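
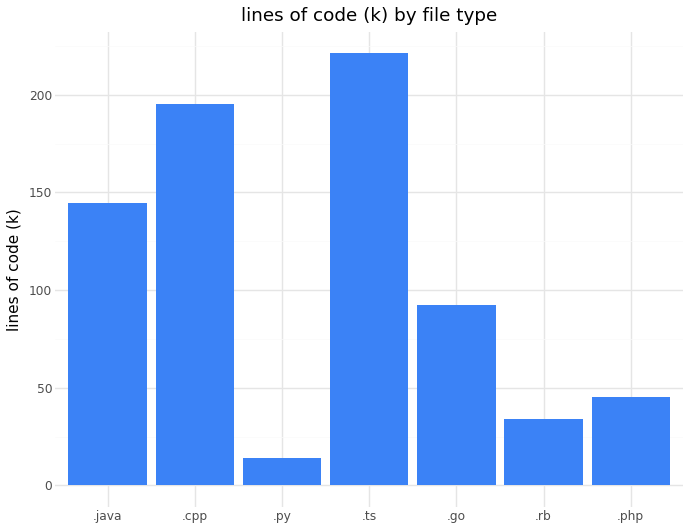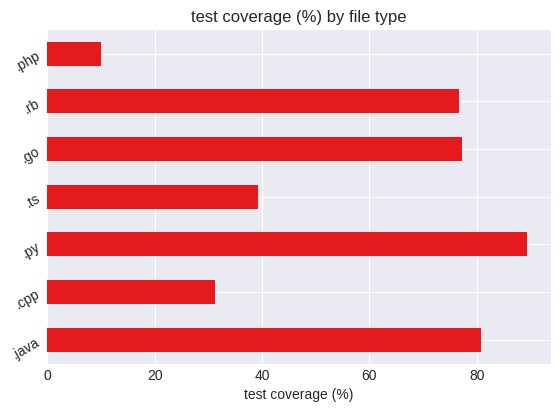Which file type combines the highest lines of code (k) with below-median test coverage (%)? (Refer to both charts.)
Chart 2 median test coverage (%) ≈ 80; below-median file types: .cpp, .ts, .php. Among those, .ts has the highest lines of code (k) (≈ 225).

.ts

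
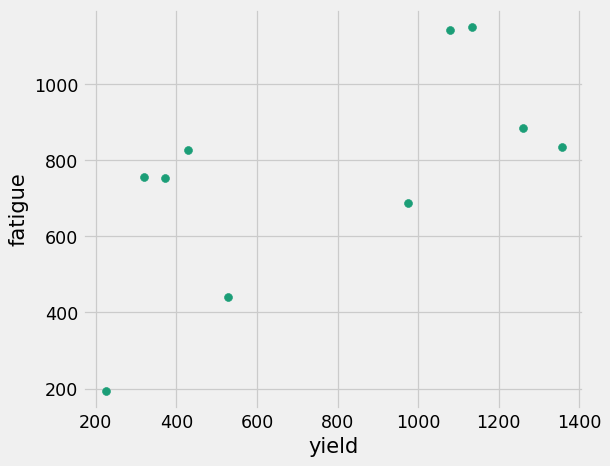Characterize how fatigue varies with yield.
positive, moderate

Points are positively correlated; moderate (|r| ≈ 0.6).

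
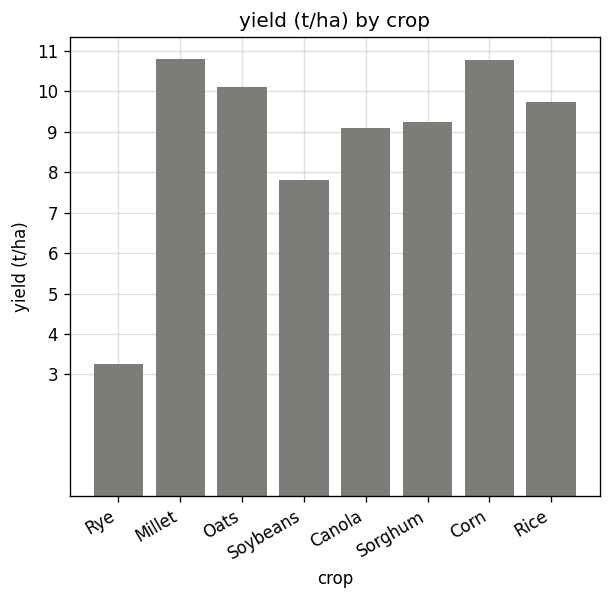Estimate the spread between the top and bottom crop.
≈ 8

Max Millet ≈ 11, min Rye ≈ 3; range ≈ 8.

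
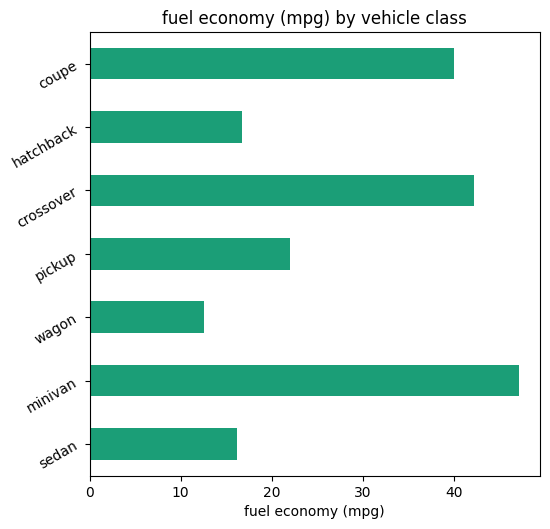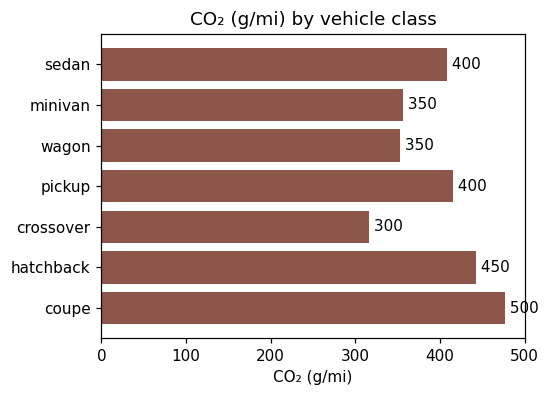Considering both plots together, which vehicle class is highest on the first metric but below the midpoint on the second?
Chart 2 median CO₂ (g/mi) ≈ 400; below-median vehicle classes: minivan, wagon, crossover. Among those, minivan has the highest fuel economy (mpg) (≈ 45).

minivan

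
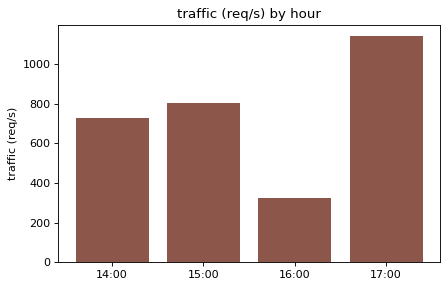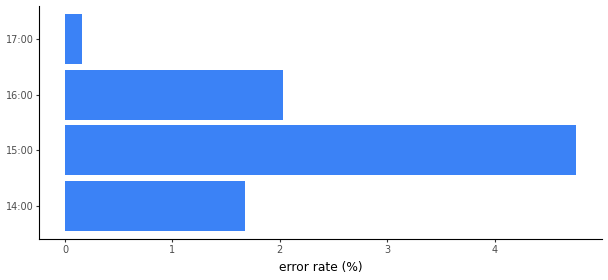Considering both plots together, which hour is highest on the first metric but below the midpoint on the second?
17:00

Chart 2 median error rate (%) ≈ 2; below-median hours: 14:00, 17:00. Among those, 17:00 has the highest traffic (req/s) (≈ 1200).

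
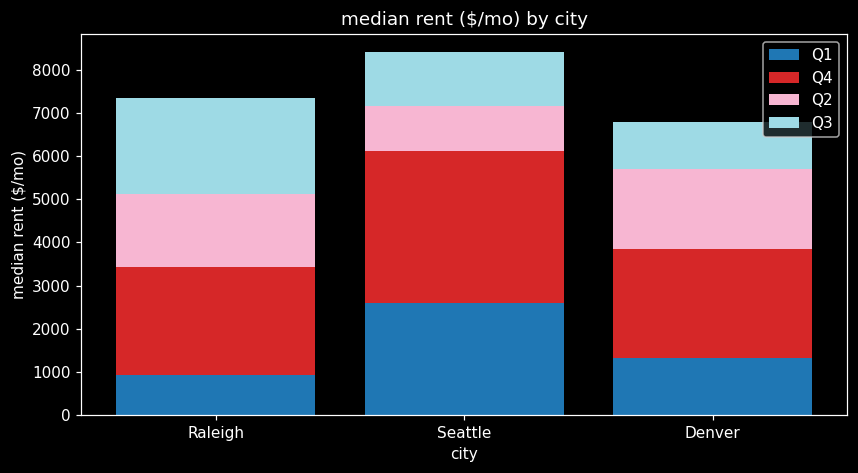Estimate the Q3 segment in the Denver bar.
Q3 top ≈ 7000, bottom ≈ 6000; segment ≈ 1000.

≈ 1000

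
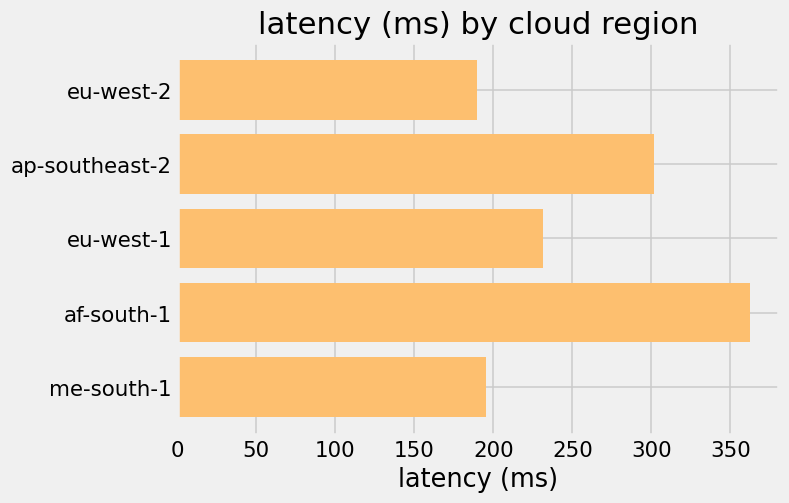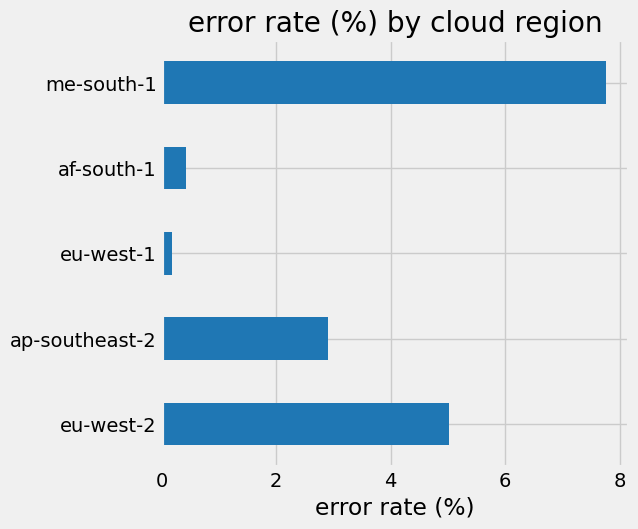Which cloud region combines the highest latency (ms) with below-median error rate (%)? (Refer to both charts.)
af-south-1

Chart 2 median error rate (%) ≈ 3; below-median cloud regions: eu-west-1, af-south-1. Among those, af-south-1 has the highest latency (ms) (≈ 350).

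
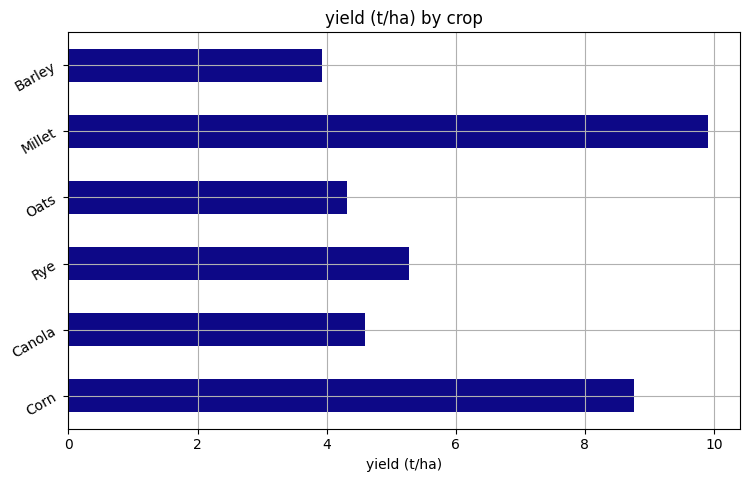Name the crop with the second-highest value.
Corn

Top 3: Millet ≈ 10, Corn ≈ 9, Rye ≈ 5.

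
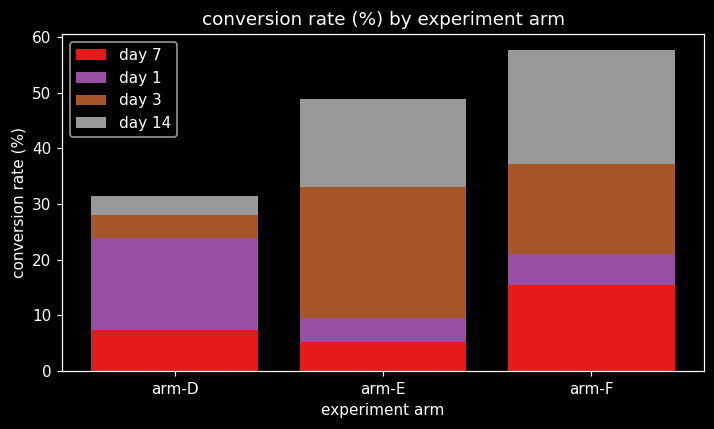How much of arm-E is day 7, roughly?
day 7 top ≈ 5, bottom ≈ 0; segment ≈ 5.

≈ 5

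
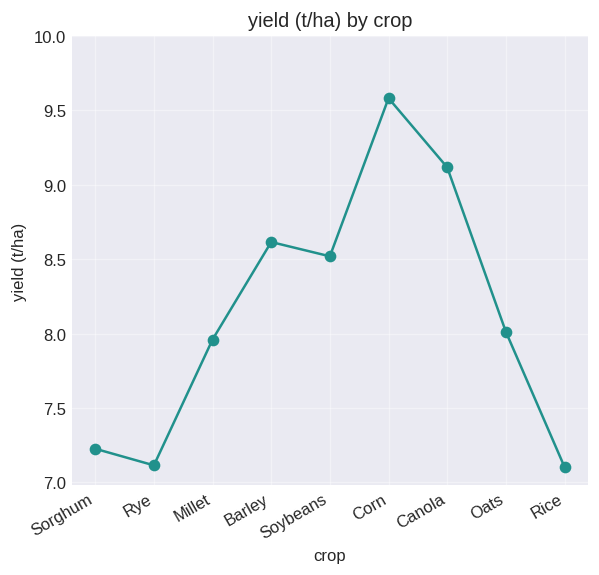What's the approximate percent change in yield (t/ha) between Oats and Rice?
Oats ≈ 8.0, Rice ≈ 7.0; (7.0 − 8.0) / 8.0 ≈ -12.5%.

≈ -12.5%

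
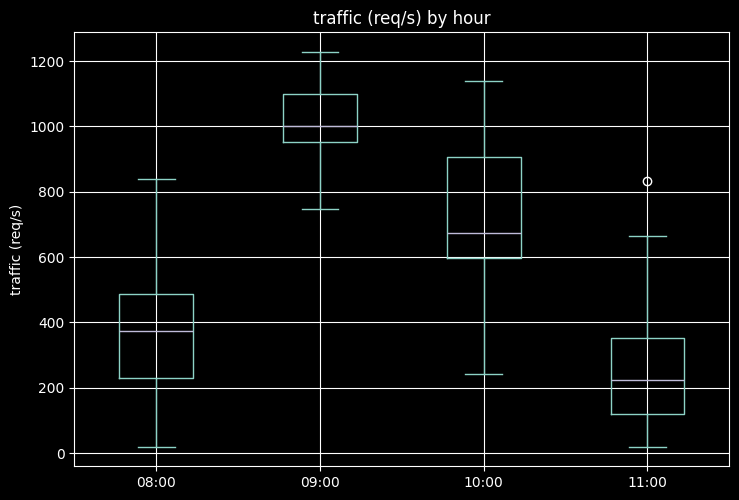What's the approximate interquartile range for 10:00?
≈ 300

Q3 ≈ 900, Q1 ≈ 600; IQR ≈ 300.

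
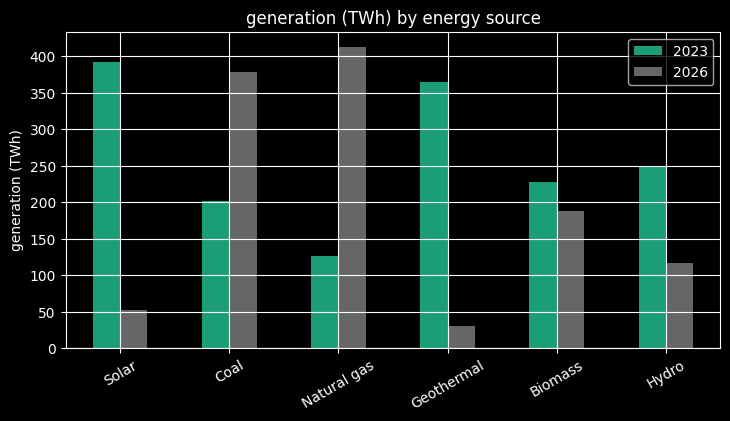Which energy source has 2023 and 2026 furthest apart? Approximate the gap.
Solar, ≈ 350 TWh

Solar: 2023 ≈ 400, 2026 ≈ 50 → gap ≈ 350. Next-largest (Geothermal) is only ≈ 300.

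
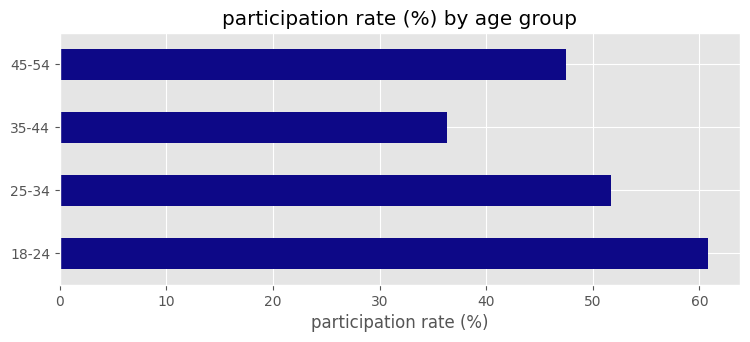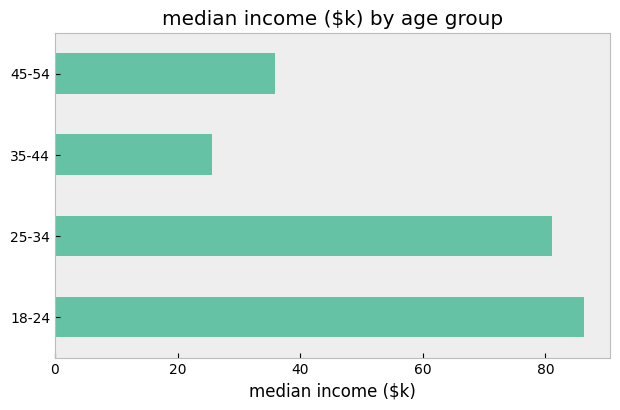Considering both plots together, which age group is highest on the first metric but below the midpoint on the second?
45-54

Chart 2 median median income ($k) ≈ 60; below-median age groups: 35-44, 45-54. Among those, 45-54 has the highest participation rate (%) (≈ 50).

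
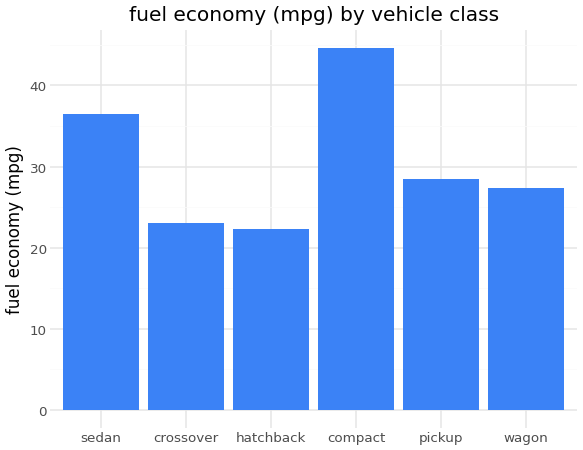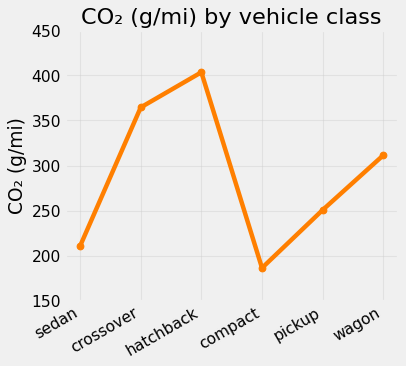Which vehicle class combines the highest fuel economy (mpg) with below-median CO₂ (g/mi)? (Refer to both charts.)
Chart 2 median CO₂ (g/mi) ≈ 300; below-median vehicle classes: sedan, compact, pickup. Among those, compact has the highest fuel economy (mpg) (≈ 45).

compact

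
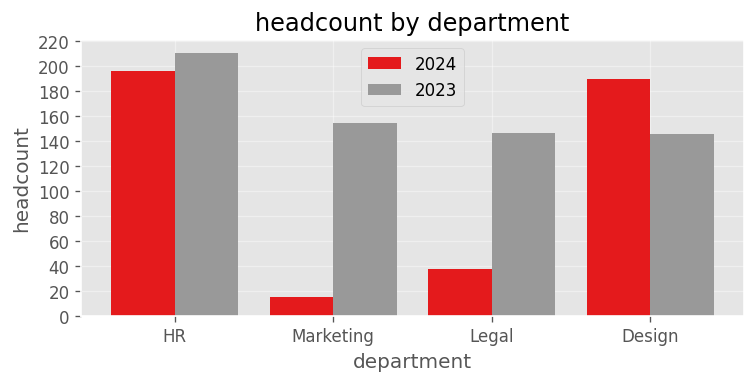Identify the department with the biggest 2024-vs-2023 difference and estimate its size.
Marketing: 2024 ≈ 20, 2023 ≈ 160 → gap ≈ 140. Next-largest (Legal) is only ≈ 100.

Marketing, ≈ 140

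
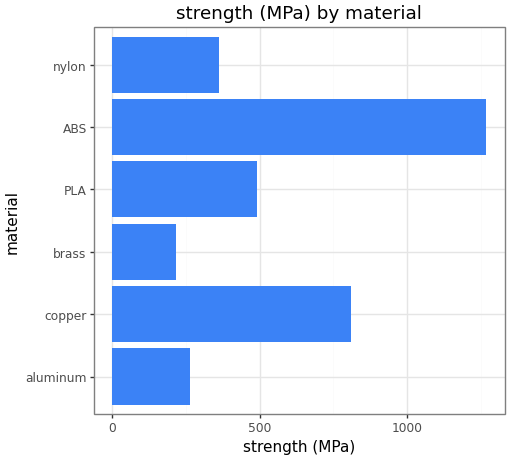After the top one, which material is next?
Top 3: ABS ≈ 1200, copper ≈ 800, PLA ≈ 400.

copper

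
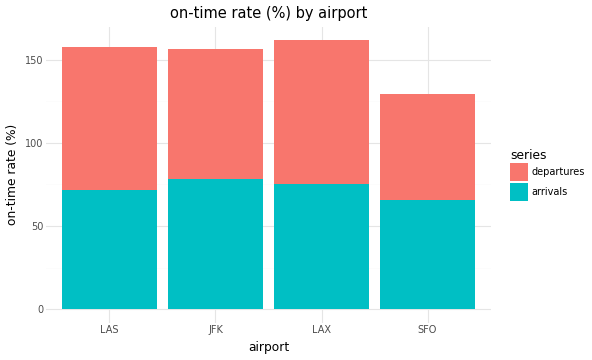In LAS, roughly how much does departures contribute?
≈ 80

departures top ≈ 160, bottom ≈ 80; segment ≈ 80.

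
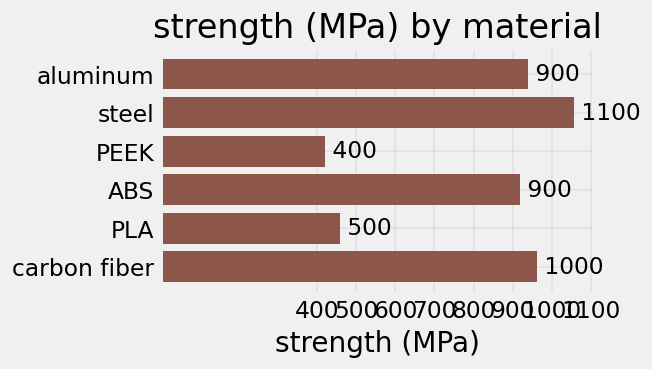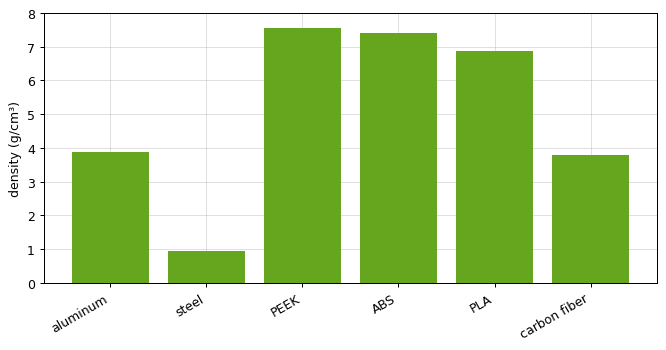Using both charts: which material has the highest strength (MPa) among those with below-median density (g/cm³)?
steel

Chart 2 median density (g/cm³) ≈ 5; below-median materials: aluminum, steel, carbon fiber. Among those, steel has the highest strength (MPa) (≈ 1100).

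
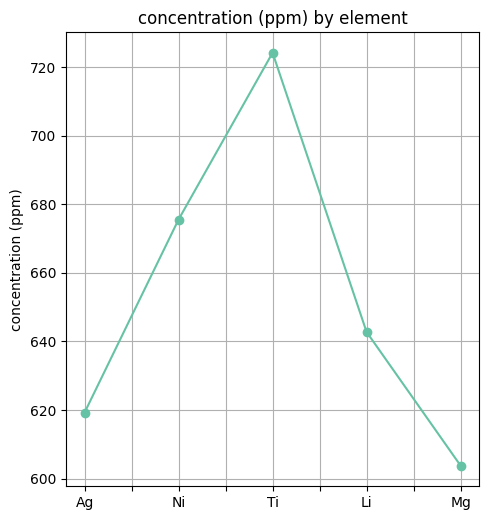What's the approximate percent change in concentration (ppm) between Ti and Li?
Ti ≈ 720, Li ≈ 640; (640 − 720) / 720 ≈ -11.1%.

≈ -11.1%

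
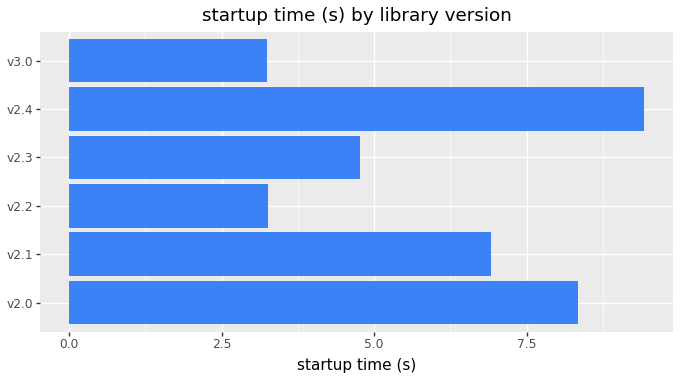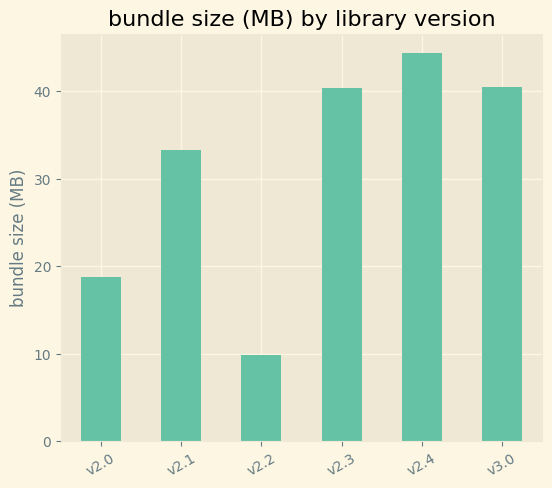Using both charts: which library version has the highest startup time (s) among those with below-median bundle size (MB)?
Chart 2 median bundle size (MB) ≈ 35; below-median library versions: v2.0, v2.1, v2.2. Among those, v2.0 has the highest startup time (s) (≈ 8).

v2.0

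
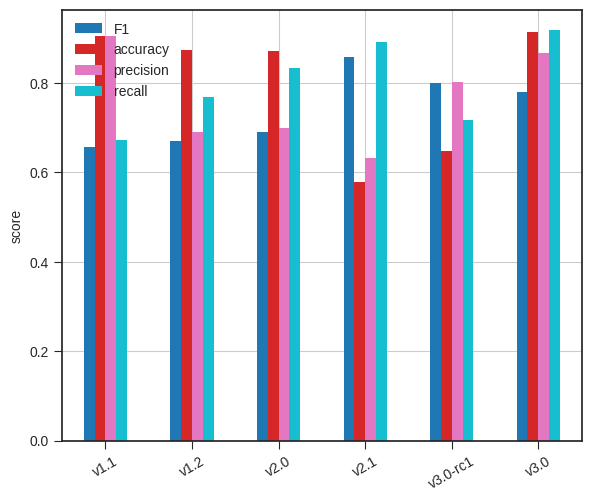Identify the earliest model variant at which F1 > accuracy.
v2.0: F1 ≈ 0.7 vs accuracy ≈ 0.9 (not yet); v2.1: F1 ≈ 0.9 vs accuracy ≈ 0.6 (first crossover).

v2.1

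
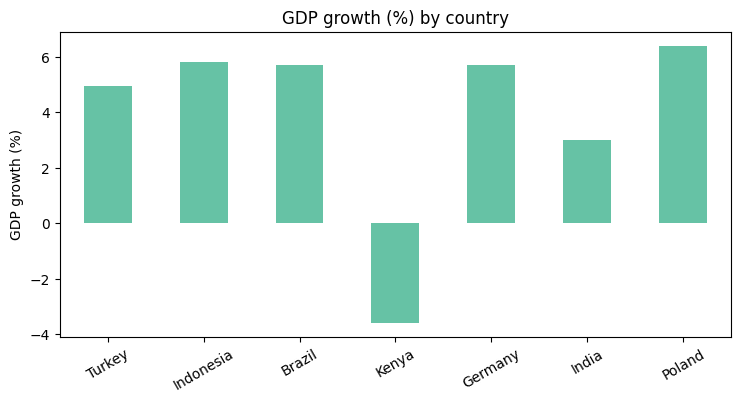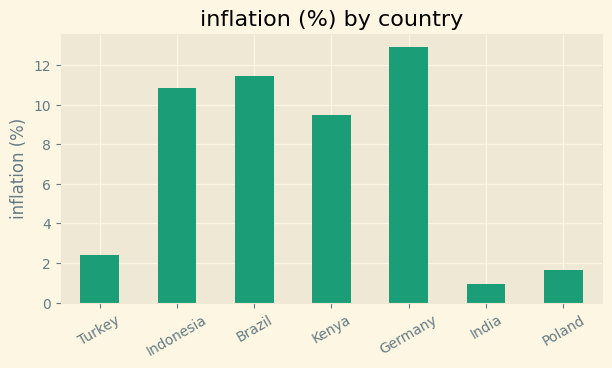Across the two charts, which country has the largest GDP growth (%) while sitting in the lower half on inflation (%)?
Poland

Chart 2 median inflation (%) ≈ 10; below-median countries: Turkey, India, Poland. Among those, Poland has the highest GDP growth (%) (≈ 6).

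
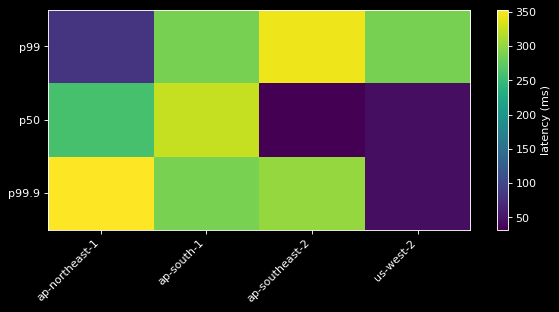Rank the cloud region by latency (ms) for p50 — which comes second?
ap-northeast-1

Top 3 for p50: ap-south-1 ≈ 300, ap-northeast-1 ≈ 250, us-west-2 ≈ 50.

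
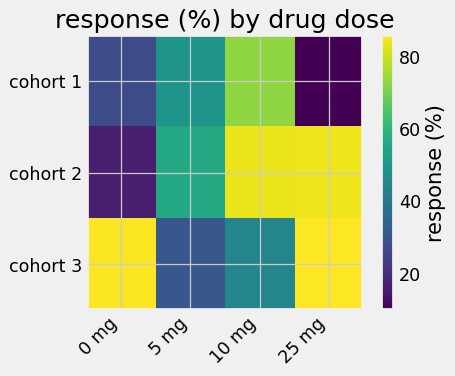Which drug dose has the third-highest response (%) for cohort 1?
Top 4 for cohort 1: 10 mg ≈ 70, 5 mg ≈ 50, 0 mg ≈ 30, 25 mg ≈ 10.

0 mg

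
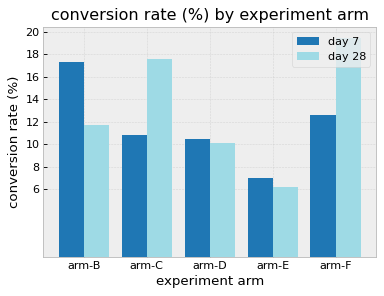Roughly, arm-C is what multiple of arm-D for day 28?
arm-C ≈ 18, arm-D ≈ 10; 18/10 ≈ 1.8.

≈ 1.8×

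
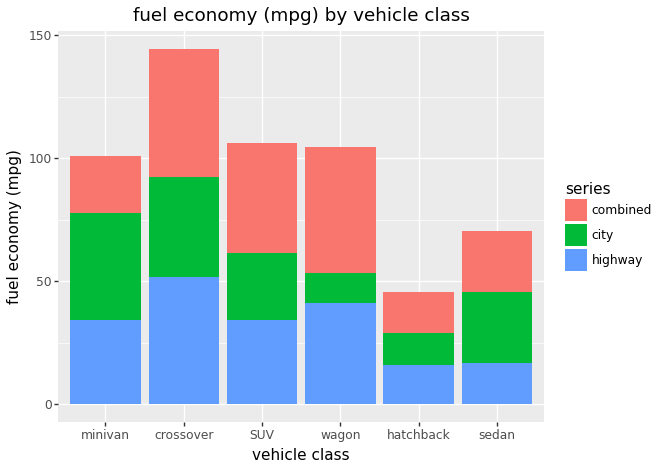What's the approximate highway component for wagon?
≈ 40

highway top ≈ 40, bottom ≈ 0; segment ≈ 40.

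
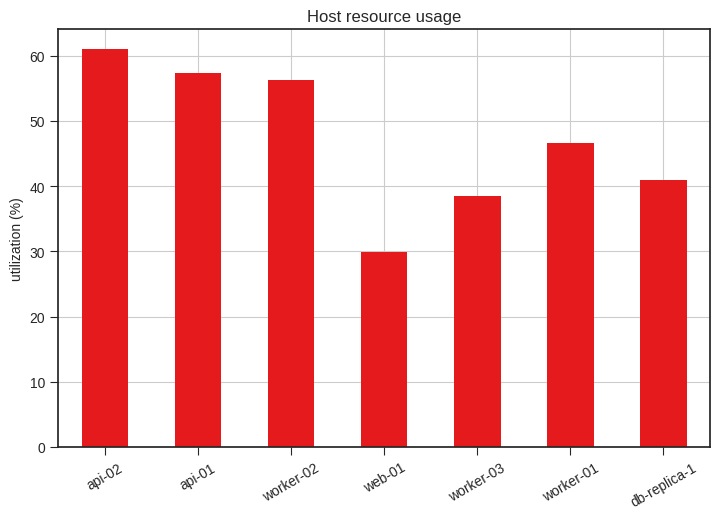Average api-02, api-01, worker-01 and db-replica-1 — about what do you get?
≈ 52

(60 + 60 + 50 + 40) / 4 ≈ 52.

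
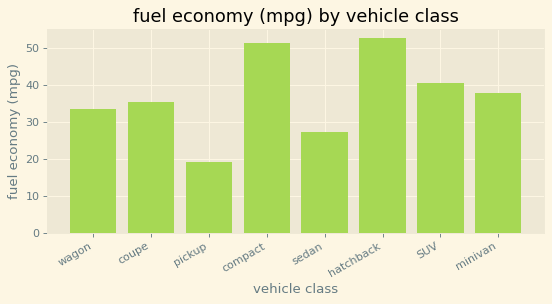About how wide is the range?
≈ 30

Max hatchback ≈ 50, min pickup ≈ 20; range ≈ 30.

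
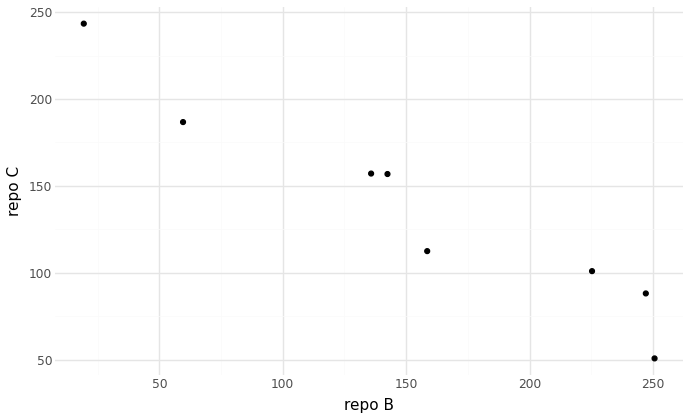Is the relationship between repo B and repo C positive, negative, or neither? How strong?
negative, strong

Points are negatively correlated; strong (|r| ≈ 1.0).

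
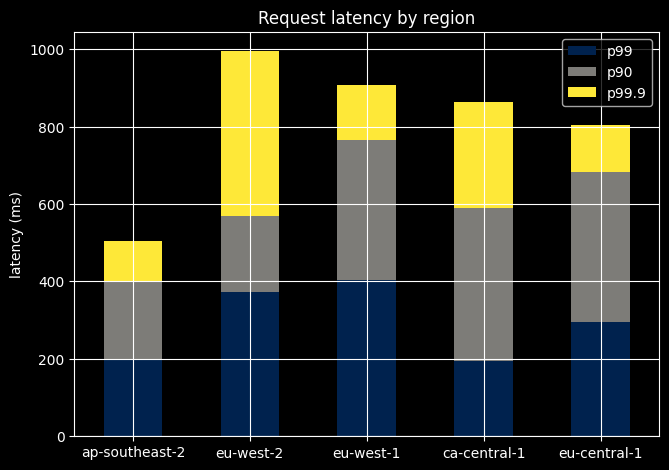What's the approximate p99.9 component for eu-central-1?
p99.9 top ≈ 800, bottom ≈ 700; segment ≈ 100.

≈ 100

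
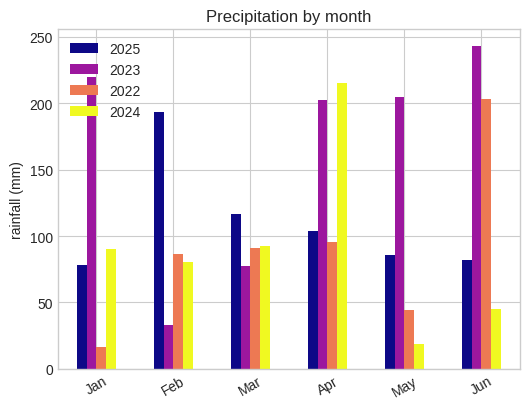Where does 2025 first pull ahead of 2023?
Feb

Jan: 2025 ≈ 75 vs 2023 ≈ 225 (not yet); Feb: 2025 ≈ 200 vs 2023 ≈ 25 (first crossover).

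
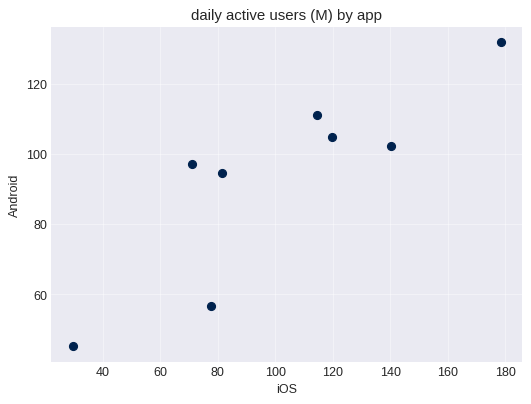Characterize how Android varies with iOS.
Points are positively correlated; strong (|r| ≈ 0.9).

positive, strong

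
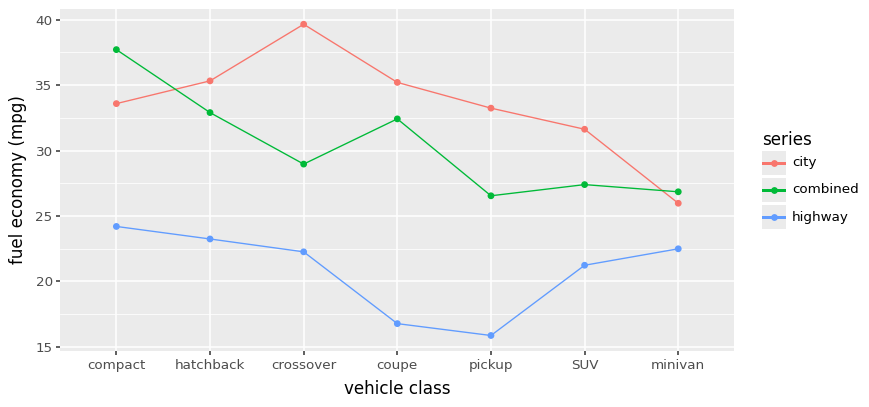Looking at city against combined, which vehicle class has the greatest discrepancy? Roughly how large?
crossover: city ≈ 40, combined ≈ 28 → gap ≈ 12. Next-largest (pickup) is only ≈ 8.

crossover, ≈ 12 mpg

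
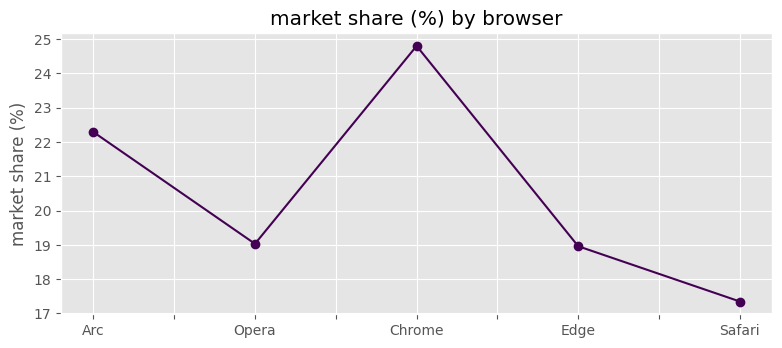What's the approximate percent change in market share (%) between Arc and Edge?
Arc ≈ 22, Edge ≈ 19; (19 − 22) / 22 ≈ -13.6%.

≈ -13.6%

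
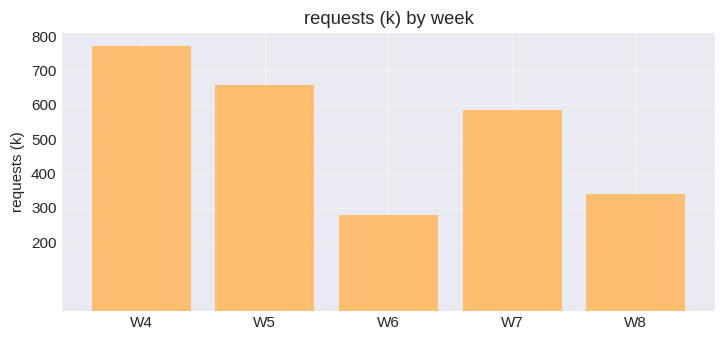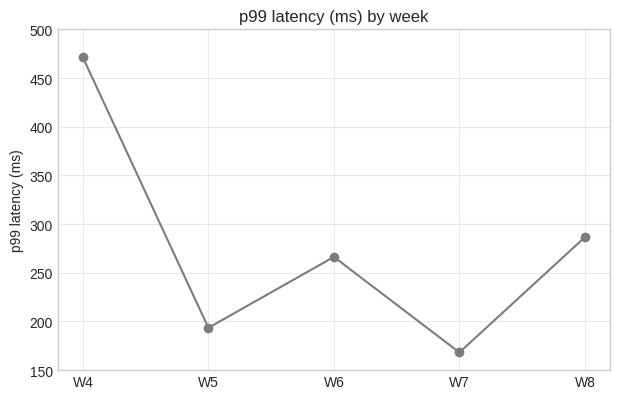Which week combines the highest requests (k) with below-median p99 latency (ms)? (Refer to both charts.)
Chart 2 median p99 latency (ms) ≈ 250; below-median weeks: W5, W7. Among those, W5 has the highest requests (k) (≈ 700).

W5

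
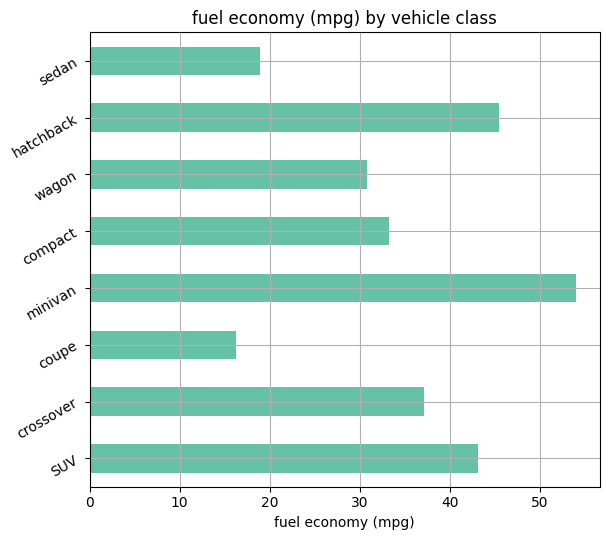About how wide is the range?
≈ 40

Max minivan ≈ 55, min coupe ≈ 15; range ≈ 40.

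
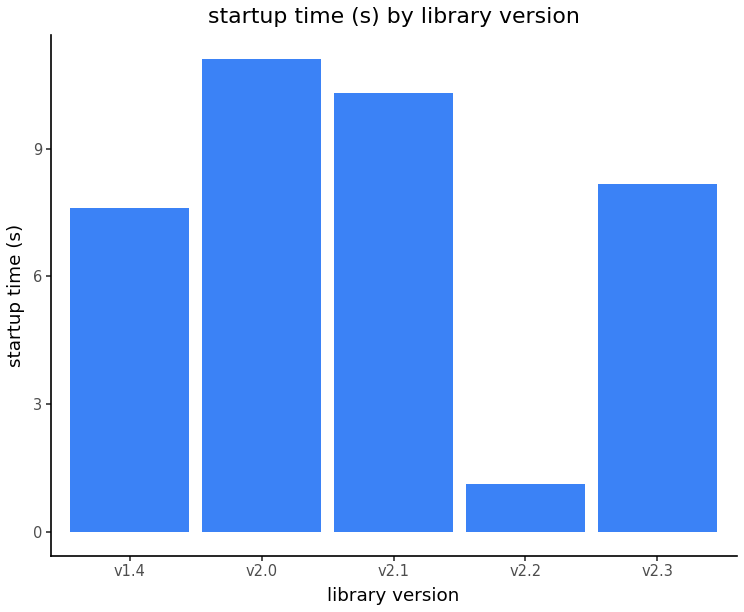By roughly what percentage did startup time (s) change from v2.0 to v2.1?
v2.0 ≈ 11, v2.1 ≈ 10; (10 − 11) / 11 ≈ -9.1%.

≈ -9.1%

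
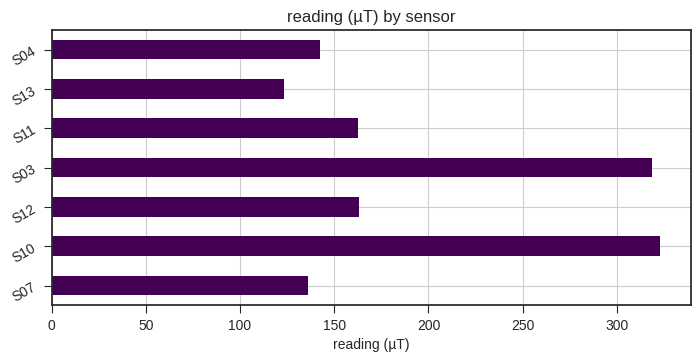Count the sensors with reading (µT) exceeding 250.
2

Above 250: S10, S03.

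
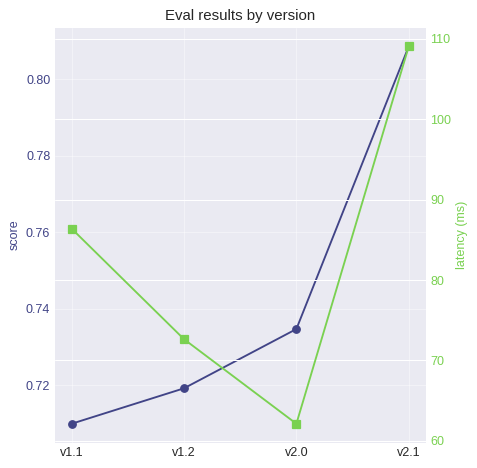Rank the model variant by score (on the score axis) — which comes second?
Top 3 (on the score axis): v2.1 ≈ 0.81, v2.0 ≈ 0.73, v1.2 ≈ 0.72.

v2.0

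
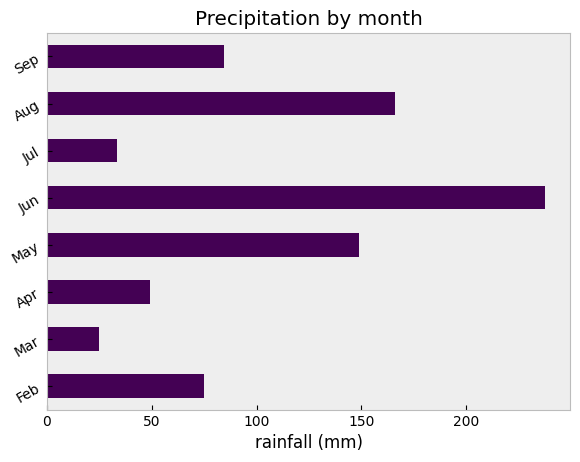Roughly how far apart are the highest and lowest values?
≈ 220

Max Jun ≈ 240, min Mar ≈ 20; range ≈ 220.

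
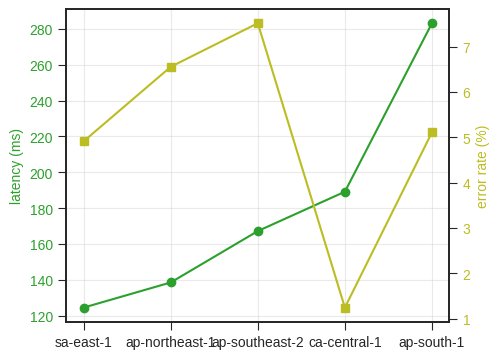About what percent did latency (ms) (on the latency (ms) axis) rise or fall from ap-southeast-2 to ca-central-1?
ap-southeast-2 ≈ 160, ca-central-1 ≈ 180; (180 − 160) / 160 ≈ +12.5%.

≈ +12.5%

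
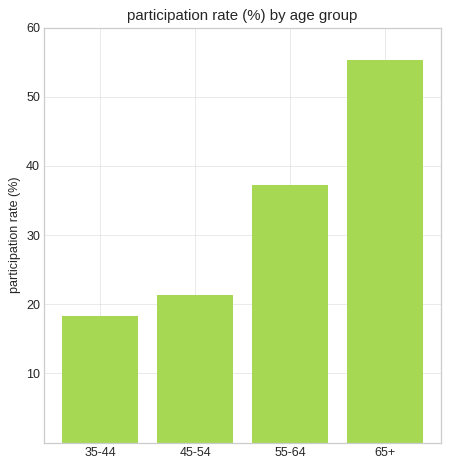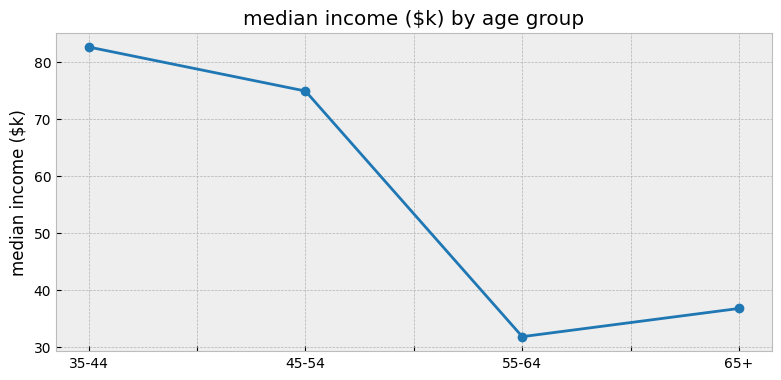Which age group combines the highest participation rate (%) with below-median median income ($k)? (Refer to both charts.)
65+

Chart 2 median median income ($k) ≈ 60; below-median age groups: 55-64, 65+. Among those, 65+ has the highest participation rate (%) (≈ 60).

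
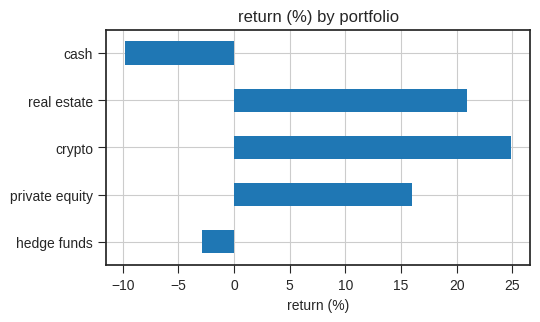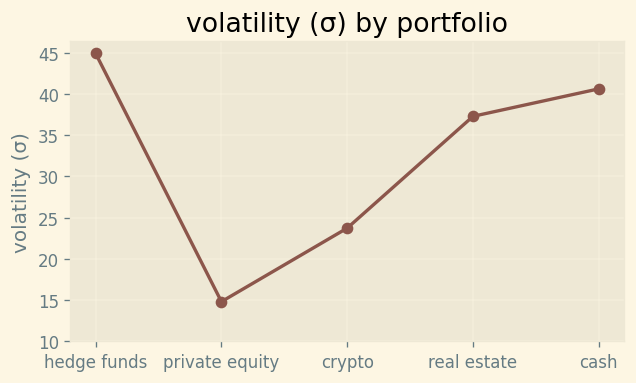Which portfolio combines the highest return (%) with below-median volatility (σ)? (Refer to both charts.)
crypto

Chart 2 median volatility (σ) ≈ 35; below-median portfolios: private equity, crypto. Among those, crypto has the highest return (%) (≈ 25).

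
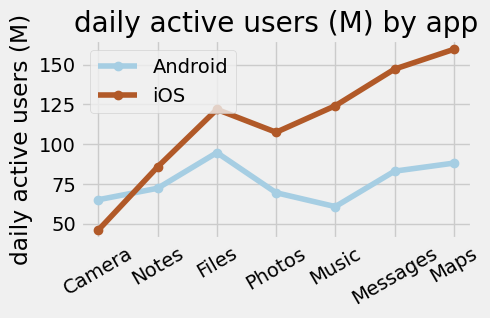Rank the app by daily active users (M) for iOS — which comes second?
Messages

Top 3 for iOS: Maps ≈ 160, Messages ≈ 150, Music ≈ 120.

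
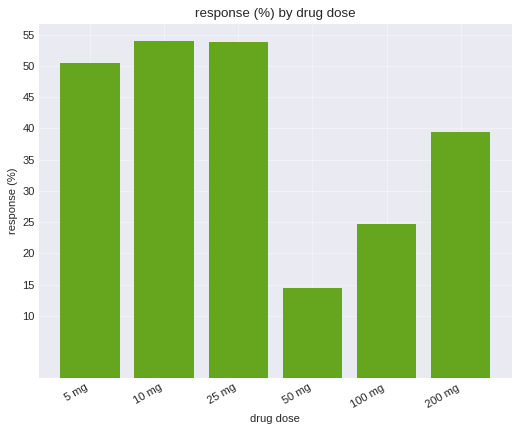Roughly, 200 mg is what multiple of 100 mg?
200 mg ≈ 40, 100 mg ≈ 25; 40/25 ≈ 1.6.

≈ 1.6×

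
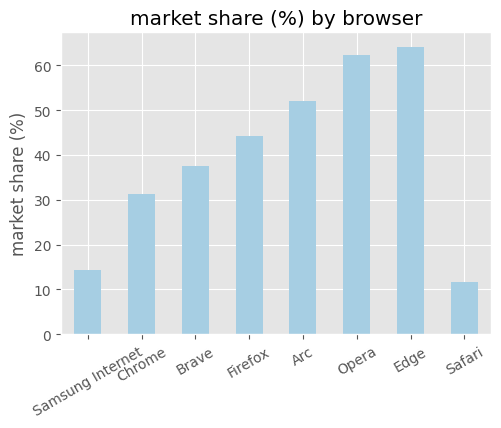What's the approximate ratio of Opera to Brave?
≈ 1.5×

Opera ≈ 60, Brave ≈ 40; 60/40 ≈ 1.5.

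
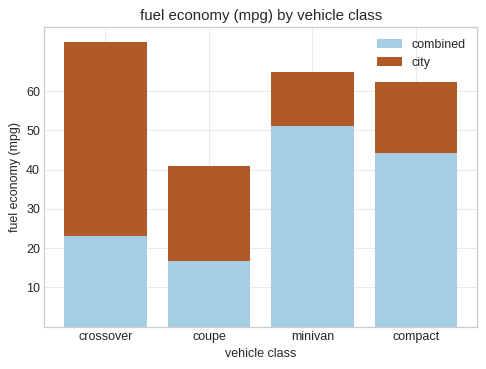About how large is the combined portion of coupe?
combined top ≈ 20, bottom ≈ 0; segment ≈ 20.

≈ 20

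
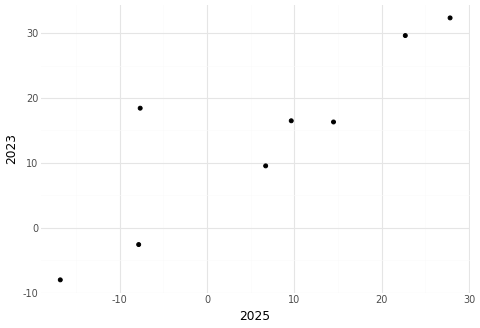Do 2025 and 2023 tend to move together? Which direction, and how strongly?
positive, strong

Points are positively correlated; strong (|r| ≈ 0.9).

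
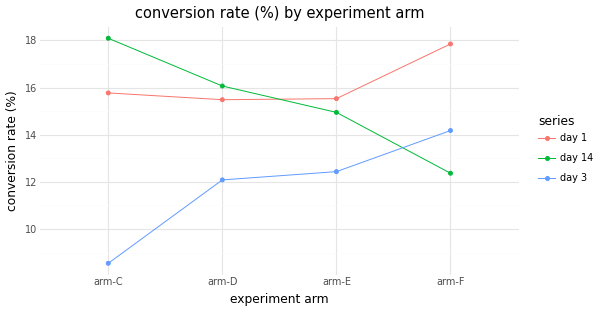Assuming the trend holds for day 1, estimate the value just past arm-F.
≈ 19.5

Last three: 15, 16, 18 → slope ≈ 1.5/step → next ≈ 19.5.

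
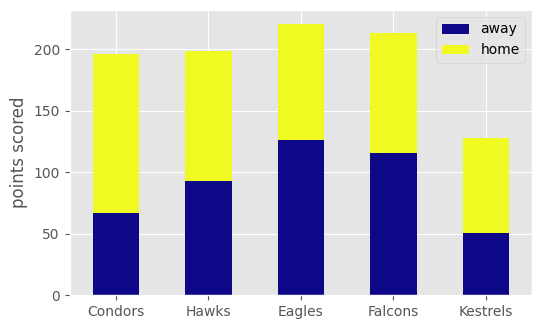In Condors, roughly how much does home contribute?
home top ≈ 200, bottom ≈ 60; segment ≈ 140.

≈ 140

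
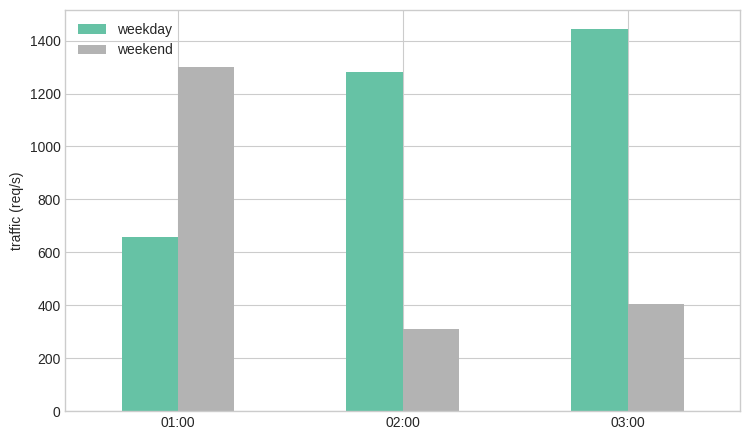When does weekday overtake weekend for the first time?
02:00

01:00: weekday ≈ 600 vs weekend ≈ 1400 (not yet); 02:00: weekday ≈ 1200 vs weekend ≈ 400 (first crossover).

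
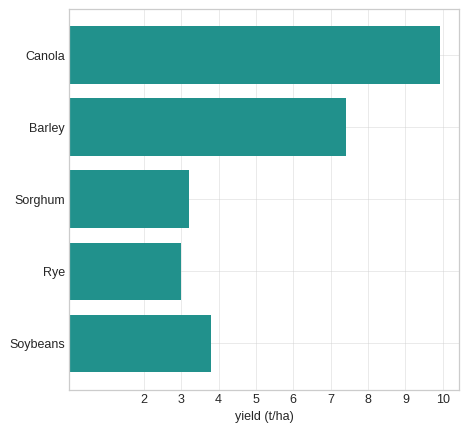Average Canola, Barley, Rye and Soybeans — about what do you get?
≈ 6

(10 + 7 + 3 + 4) / 4 ≈ 6.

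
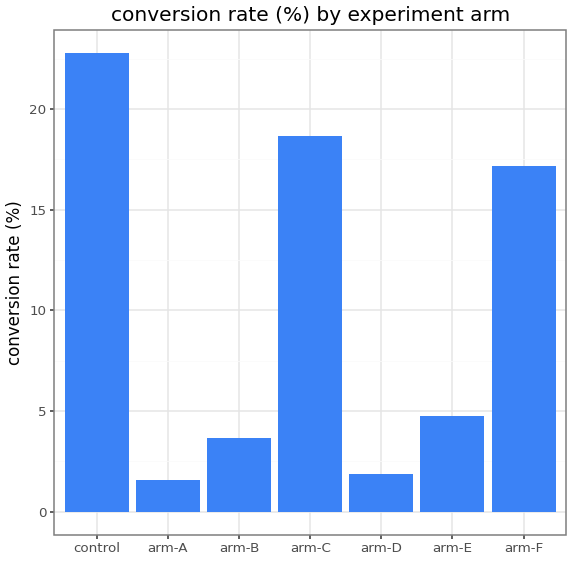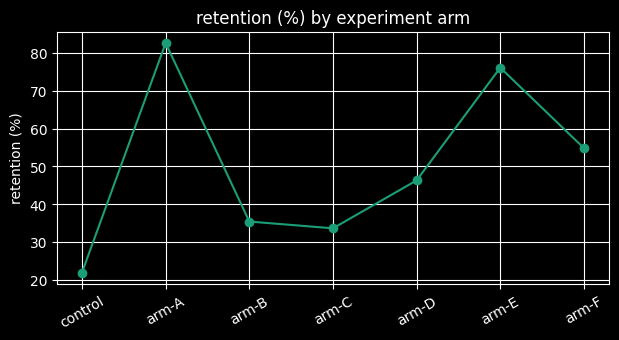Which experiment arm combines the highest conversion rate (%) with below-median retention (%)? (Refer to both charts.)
Chart 2 median retention (%) ≈ 50; below-median experiment arms: control, arm-B, arm-C. Among those, control has the highest conversion rate (%) (≈ 25).

control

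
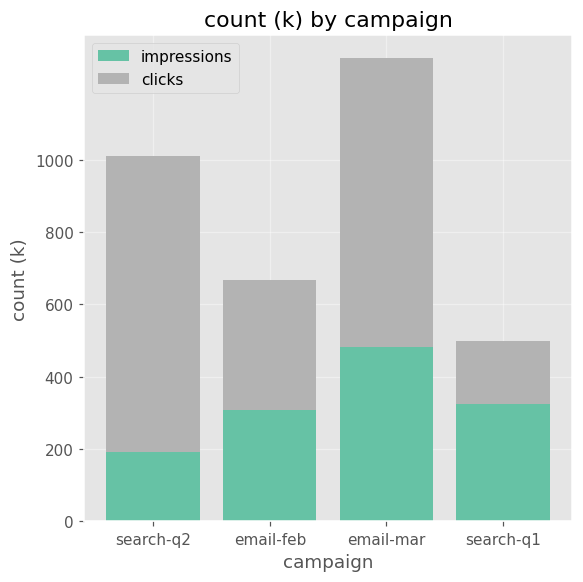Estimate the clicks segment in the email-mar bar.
clicks top ≈ 1200, bottom ≈ 400; segment ≈ 800.

≈ 800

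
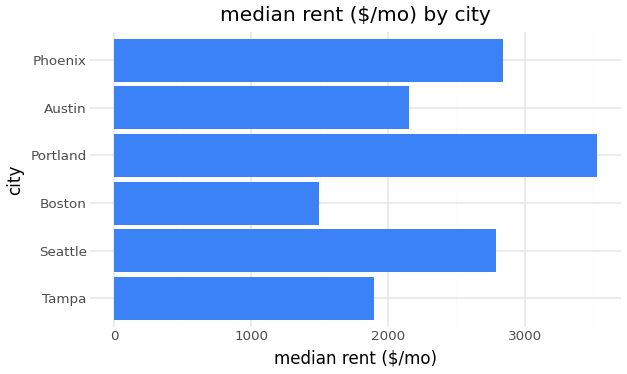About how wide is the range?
≈ 2000

Max Portland ≈ 3500, min Boston ≈ 1500; range ≈ 2000.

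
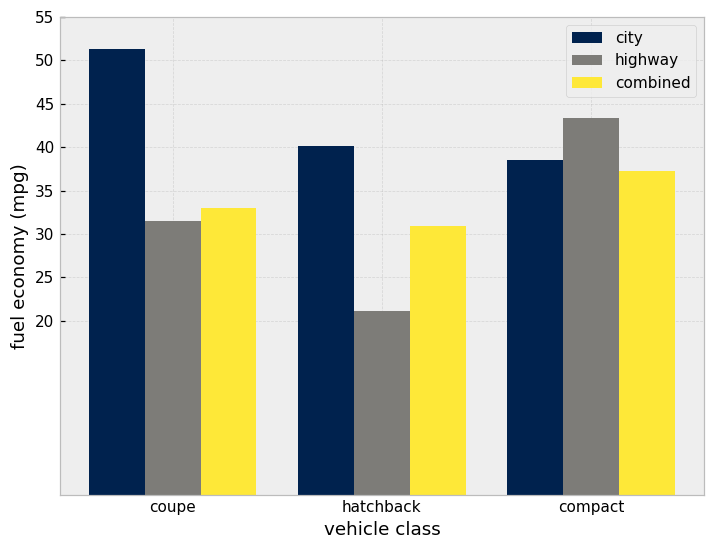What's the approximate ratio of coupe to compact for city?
coupe ≈ 50, compact ≈ 40; 50/40 ≈ 1.25.

≈ 1.25×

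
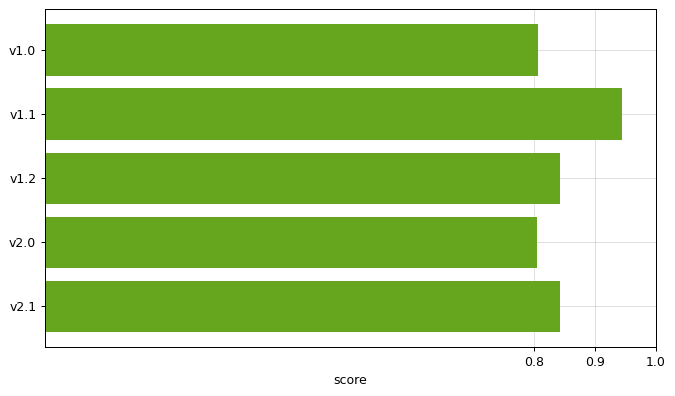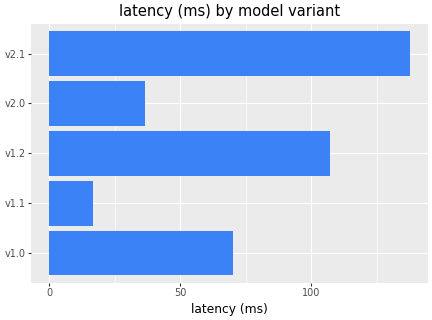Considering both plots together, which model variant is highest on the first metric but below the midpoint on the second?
v1.1

Chart 2 median latency (ms) ≈ 80; below-median model variants: v1.1, v2.0. Among those, v1.1 has the highest score (≈ 0.9).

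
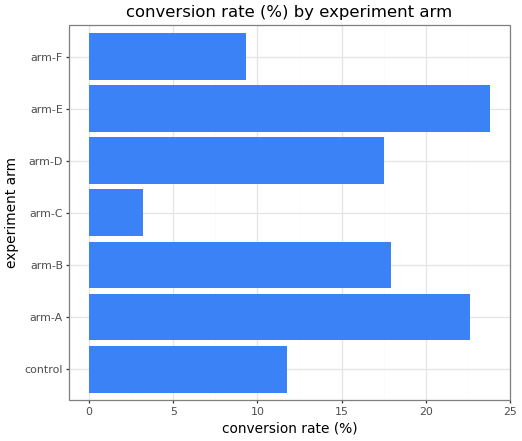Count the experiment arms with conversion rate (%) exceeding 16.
Above 16: arm-A, arm-B, arm-D, arm-E.

4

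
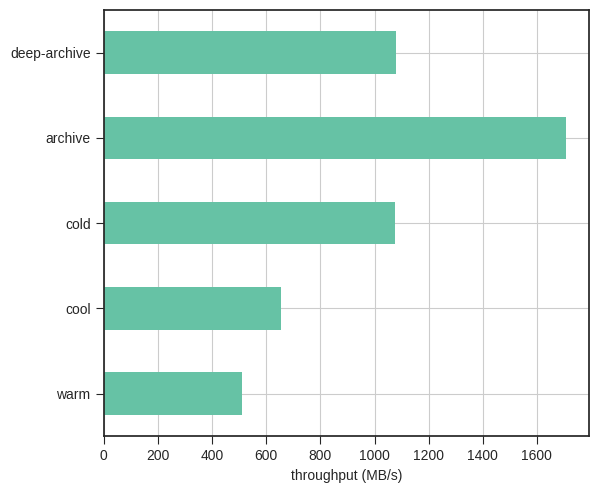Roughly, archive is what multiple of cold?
archive ≈ 1800, cold ≈ 1000; 1800/1000 ≈ 1.8.

≈ 1.8×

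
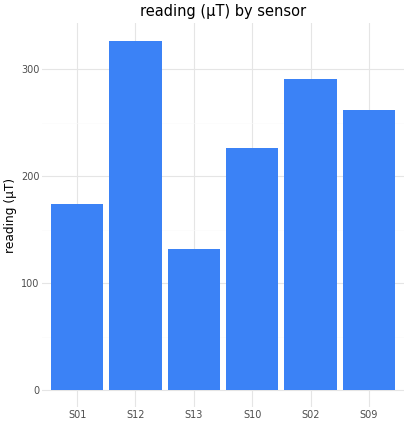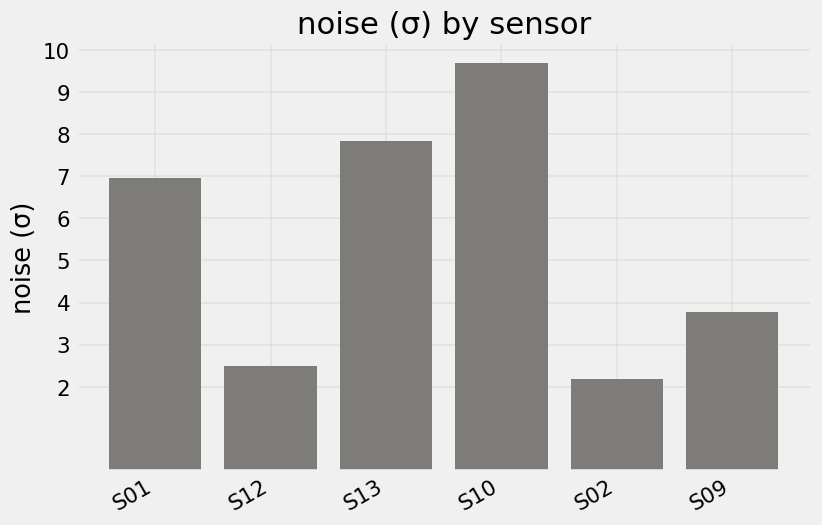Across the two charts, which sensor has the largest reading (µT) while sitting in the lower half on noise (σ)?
S12

Chart 2 median noise (σ) ≈ 5; below-median sensors: S12, S02, S09. Among those, S12 has the highest reading (µT) (≈ 350).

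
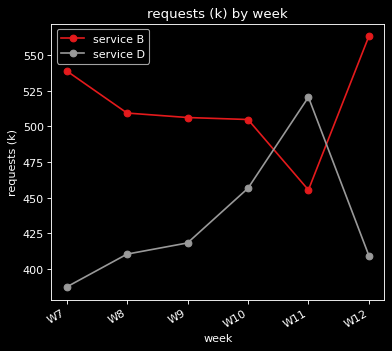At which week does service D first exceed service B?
W10: service D ≈ 460 vs service B ≈ 500 (not yet); W11: service D ≈ 520 vs service B ≈ 460 (first crossover).

W11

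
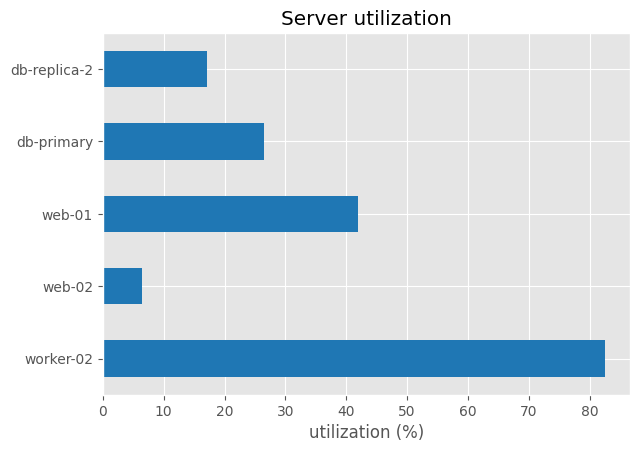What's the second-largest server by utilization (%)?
Top 3: worker-02 ≈ 80, web-01 ≈ 40, db-primary ≈ 30.

web-01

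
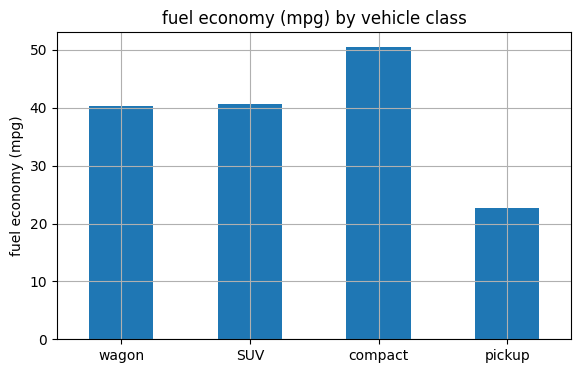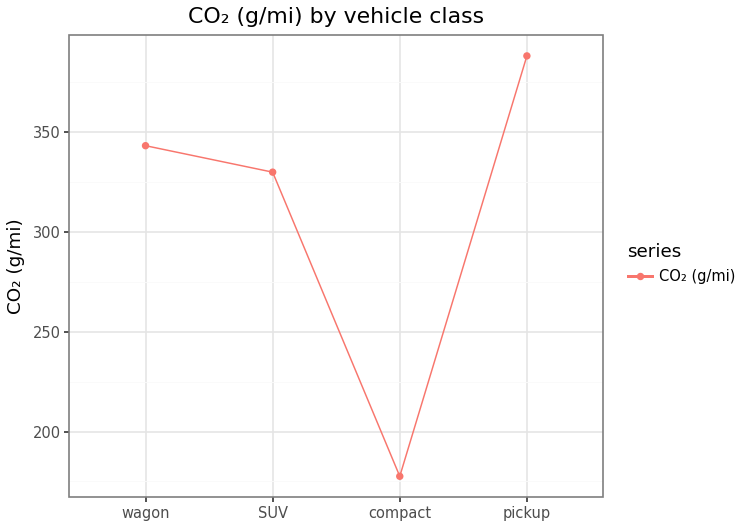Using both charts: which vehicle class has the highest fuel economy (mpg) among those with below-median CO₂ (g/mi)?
compact

Chart 2 median CO₂ (g/mi) ≈ 350; below-median vehicle classes: SUV, compact. Among those, compact has the highest fuel economy (mpg) (≈ 50).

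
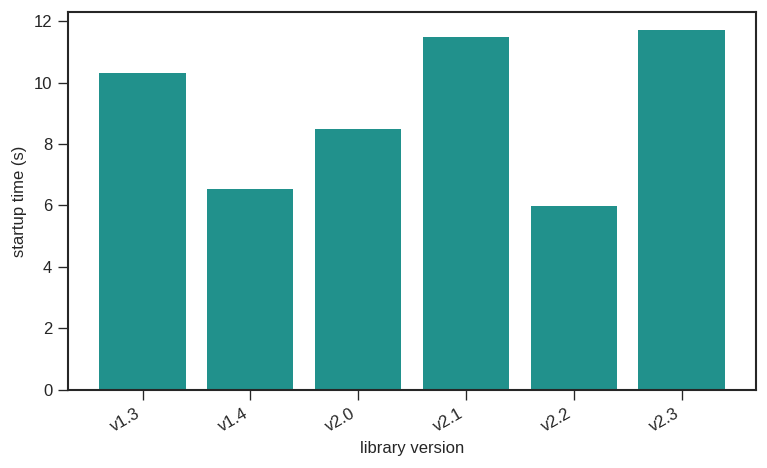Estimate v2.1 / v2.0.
v2.1 ≈ 11, v2.0 ≈ 8; 11/8 ≈ 1.38.

≈ 1.38×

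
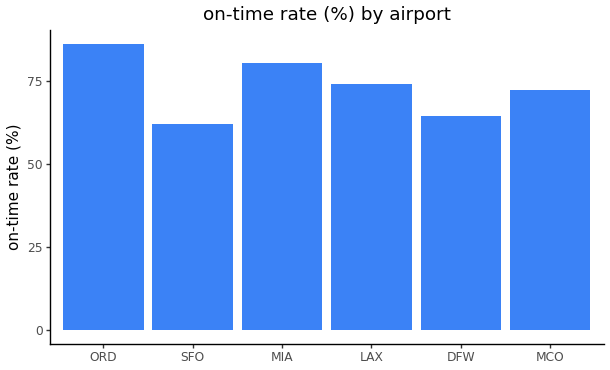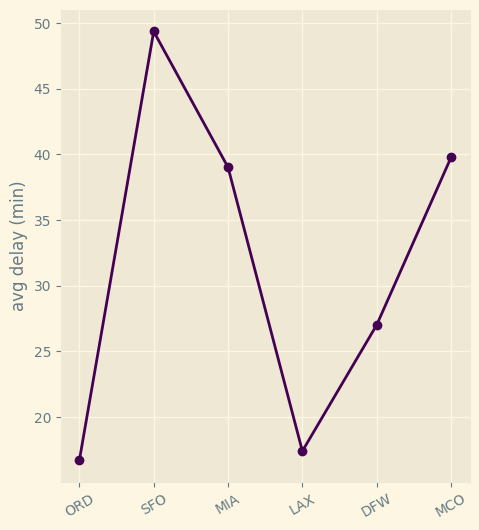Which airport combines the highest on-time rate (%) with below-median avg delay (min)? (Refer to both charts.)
Chart 2 median avg delay (min) ≈ 35; below-median airports: ORD, LAX, DFW. Among those, ORD has the highest on-time rate (%) (≈ 90).

ORD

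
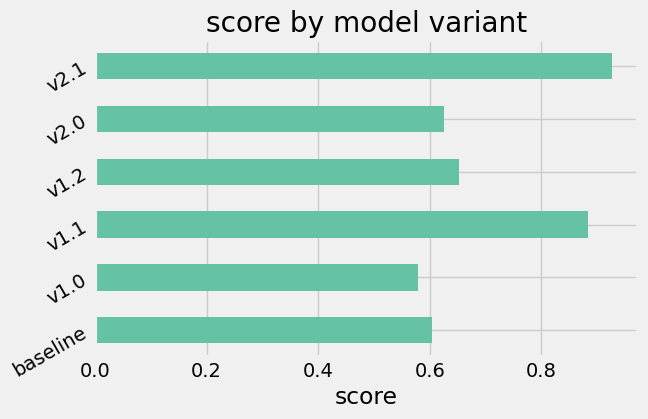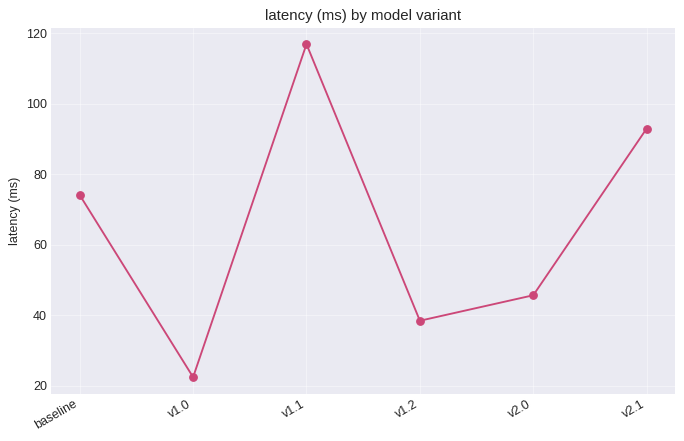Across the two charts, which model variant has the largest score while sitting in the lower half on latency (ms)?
Chart 2 median latency (ms) ≈ 60; below-median model variants: v1.0, v1.2, v2.0. Among those, v1.2 has the highest score (≈ 0.7).

v1.2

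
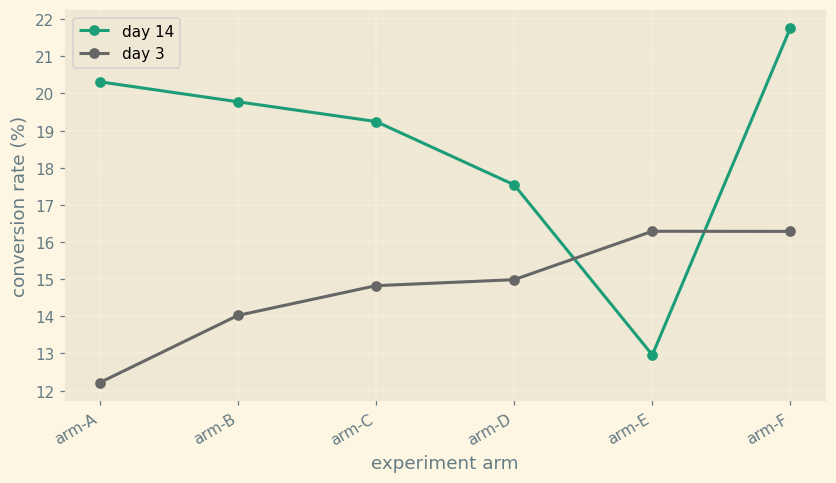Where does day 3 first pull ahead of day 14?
arm-E

arm-D: day 3 ≈ 15 vs day 14 ≈ 18 (not yet); arm-E: day 3 ≈ 16 vs day 14 ≈ 13 (first crossover).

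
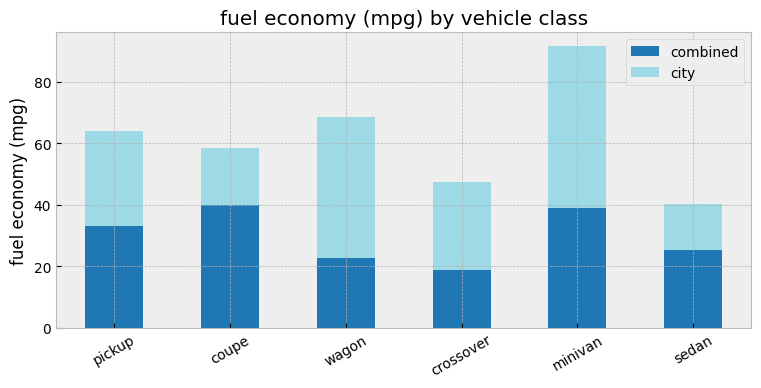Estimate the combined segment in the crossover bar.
combined top ≈ 20, bottom ≈ 0; segment ≈ 20.

≈ 20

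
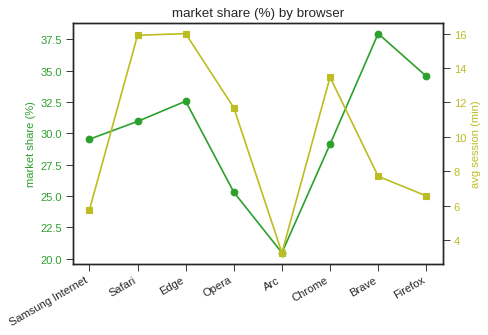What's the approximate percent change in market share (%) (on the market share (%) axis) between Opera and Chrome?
Opera ≈ 26, Chrome ≈ 30; (30 − 26) / 26 ≈ +15.4%.

≈ +15.4%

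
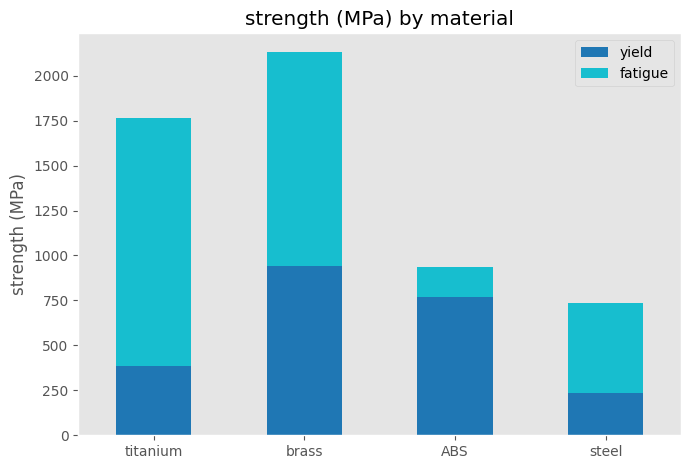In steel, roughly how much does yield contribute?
yield top ≈ 200, bottom ≈ 0; segment ≈ 200.

≈ 200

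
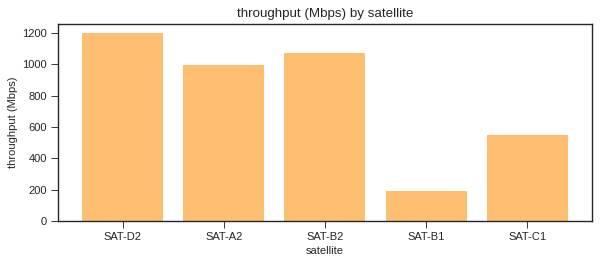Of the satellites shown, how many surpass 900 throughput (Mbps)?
3

Above 900: SAT-D2, SAT-A2, SAT-B2.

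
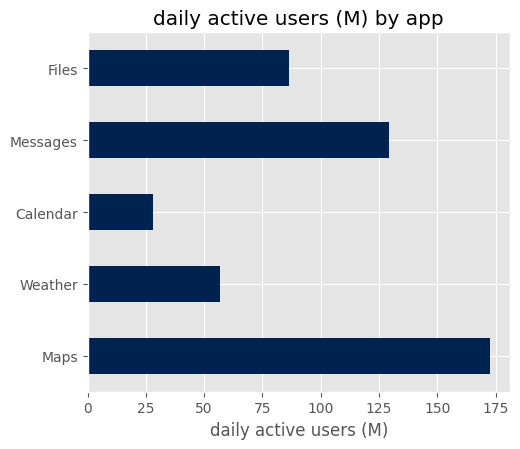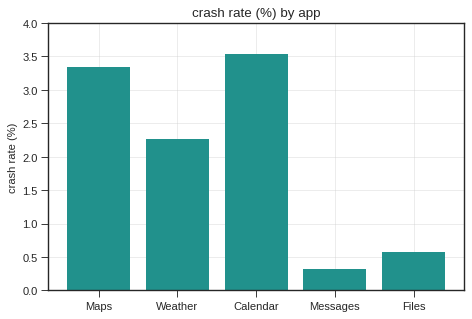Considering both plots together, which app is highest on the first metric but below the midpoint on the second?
Chart 2 median crash rate (%) ≈ 2.5; below-median apps: Messages, Files. Among those, Messages has the highest daily active users (M) (≈ 120).

Messages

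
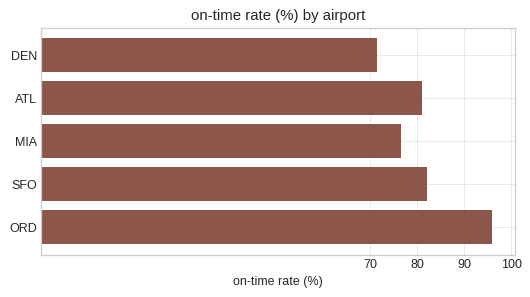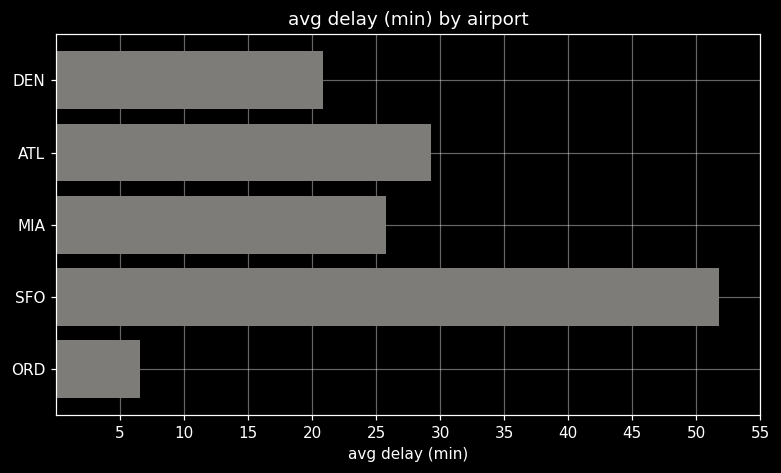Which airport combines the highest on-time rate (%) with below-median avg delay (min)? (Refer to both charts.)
ORD

Chart 2 median avg delay (min) ≈ 25; below-median airports: DEN, ORD. Among those, ORD has the highest on-time rate (%) (≈ 100).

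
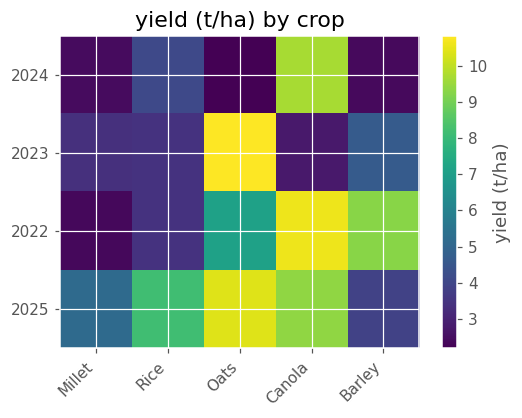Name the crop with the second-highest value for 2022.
Barley

Top 3 for 2022: Canola ≈ 11, Barley ≈ 9, Oats ≈ 7.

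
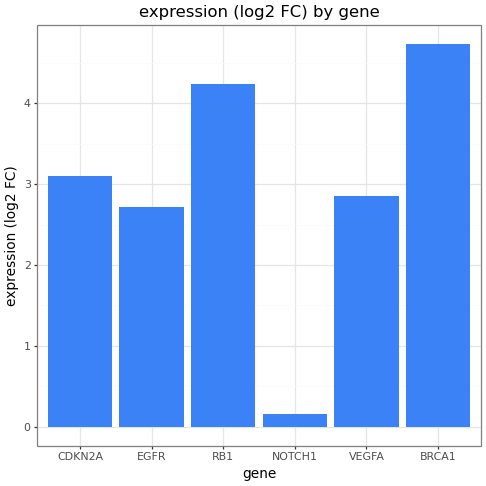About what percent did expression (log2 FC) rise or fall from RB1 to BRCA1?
≈ +12.5%

RB1 ≈ 4.0, BRCA1 ≈ 4.5; (4.5 − 4.0) / 4.0 ≈ +12.5%.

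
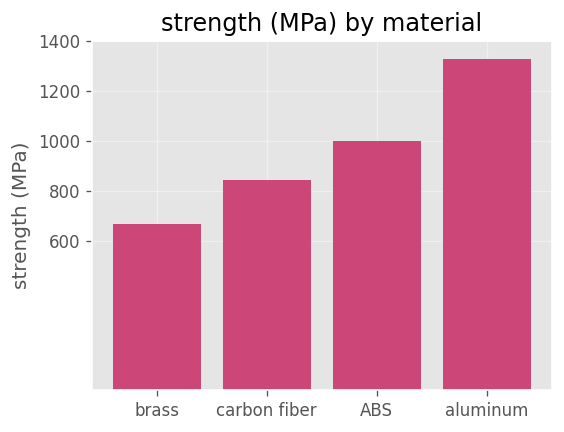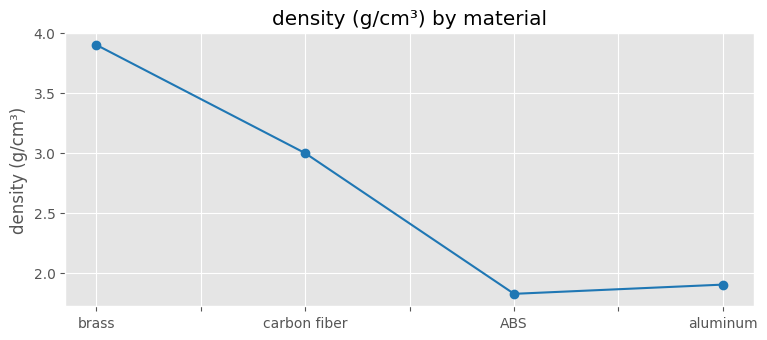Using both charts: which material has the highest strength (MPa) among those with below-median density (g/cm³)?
aluminum

Chart 2 median density (g/cm³) ≈ 2.5; below-median materials: ABS, aluminum. Among those, aluminum has the highest strength (MPa) (≈ 1400).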